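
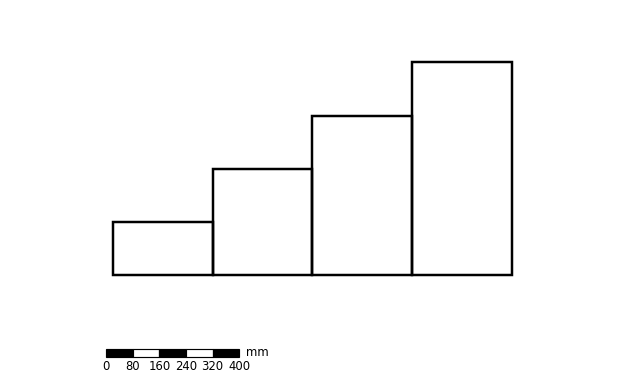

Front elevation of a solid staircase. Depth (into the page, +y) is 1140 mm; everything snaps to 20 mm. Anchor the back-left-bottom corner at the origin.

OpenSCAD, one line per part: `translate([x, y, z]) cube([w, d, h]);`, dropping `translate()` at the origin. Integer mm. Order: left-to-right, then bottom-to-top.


cube([300, 1140, 160]);
translate([300, 0, 0]) cube([300, 1140, 320]);
translate([600, 0, 0]) cube([300, 1140, 480]);
translate([900, 0, 0]) cube([300, 1140, 640]);


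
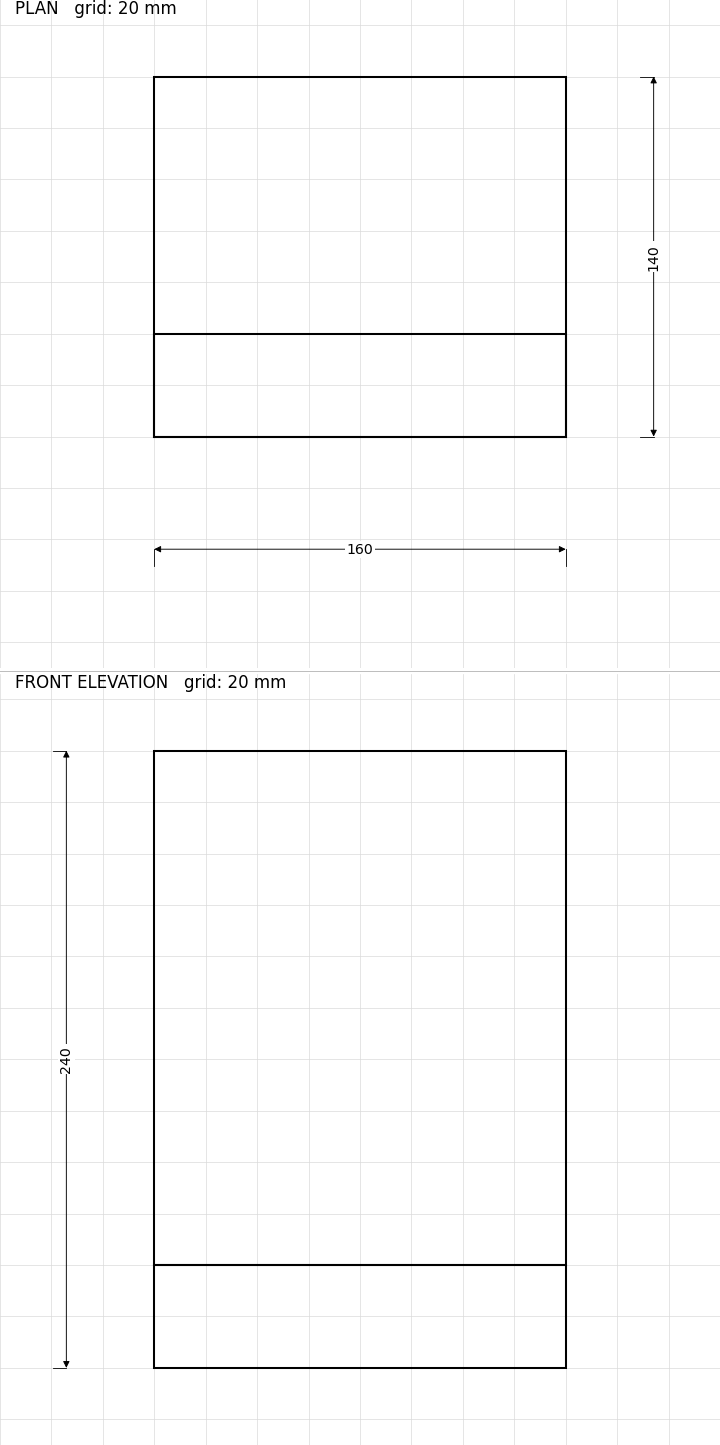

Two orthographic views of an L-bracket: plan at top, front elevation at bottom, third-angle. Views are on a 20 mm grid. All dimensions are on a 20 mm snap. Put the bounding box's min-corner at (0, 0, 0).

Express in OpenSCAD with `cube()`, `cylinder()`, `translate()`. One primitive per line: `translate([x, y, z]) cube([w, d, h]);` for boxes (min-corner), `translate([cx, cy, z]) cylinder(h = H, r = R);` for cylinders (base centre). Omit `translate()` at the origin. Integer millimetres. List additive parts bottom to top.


cube([160, 140, 40]);
translate([0, 0, 40]) cube([160, 40, 200]);


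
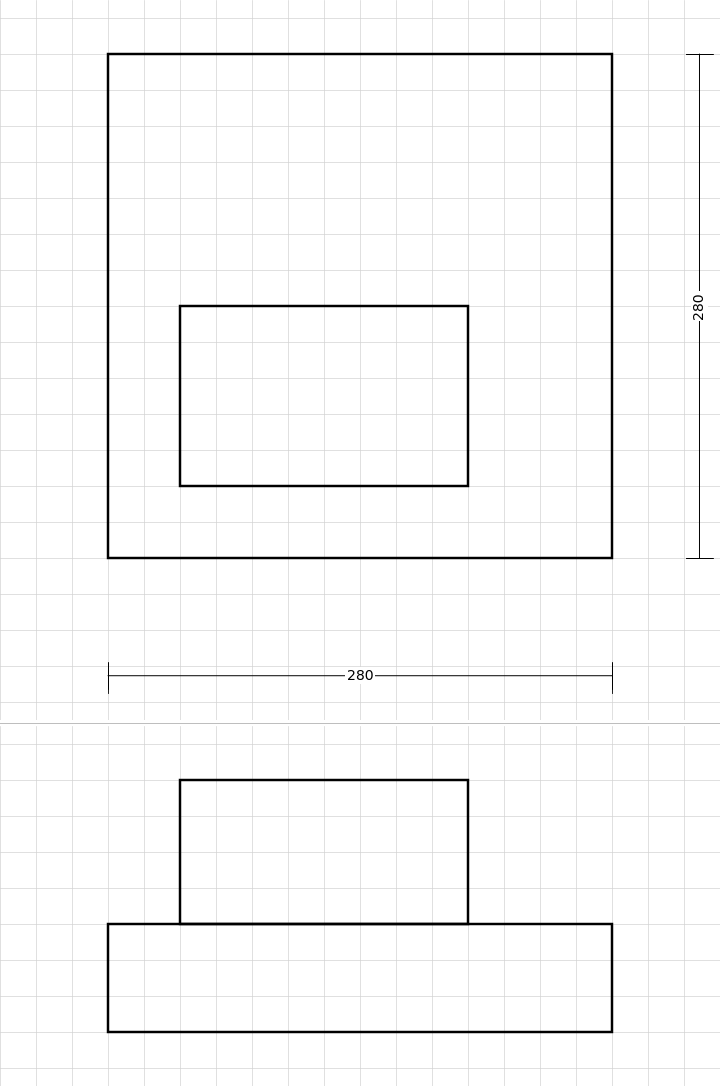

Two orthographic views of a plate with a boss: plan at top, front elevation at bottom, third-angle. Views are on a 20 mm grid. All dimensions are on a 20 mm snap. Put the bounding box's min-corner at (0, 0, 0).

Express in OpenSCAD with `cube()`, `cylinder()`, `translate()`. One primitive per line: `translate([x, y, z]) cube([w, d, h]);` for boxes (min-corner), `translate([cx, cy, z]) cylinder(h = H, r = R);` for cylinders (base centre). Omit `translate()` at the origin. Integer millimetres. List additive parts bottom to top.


cube([280, 280, 60]);
translate([40, 40, 60]) cube([160, 100, 80]);


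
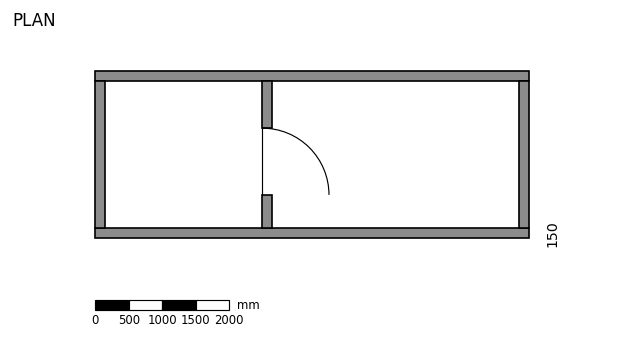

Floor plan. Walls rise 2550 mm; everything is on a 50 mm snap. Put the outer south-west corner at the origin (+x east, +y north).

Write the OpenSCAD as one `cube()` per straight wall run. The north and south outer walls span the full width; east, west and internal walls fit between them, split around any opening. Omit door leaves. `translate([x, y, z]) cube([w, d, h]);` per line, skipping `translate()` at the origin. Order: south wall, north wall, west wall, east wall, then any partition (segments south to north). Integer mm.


cube([6500, 150, 2550]);
translate([0, 2350, 0]) cube([6500, 150, 2550]);
translate([0, 150, 0]) cube([150, 2200, 2550]);
translate([6350, 150, 0]) cube([150, 2200, 2550]);
translate([2500, 150, 0]) cube([150, 500, 2550]);
translate([2500, 1650, 0]) cube([150, 700, 2550]);


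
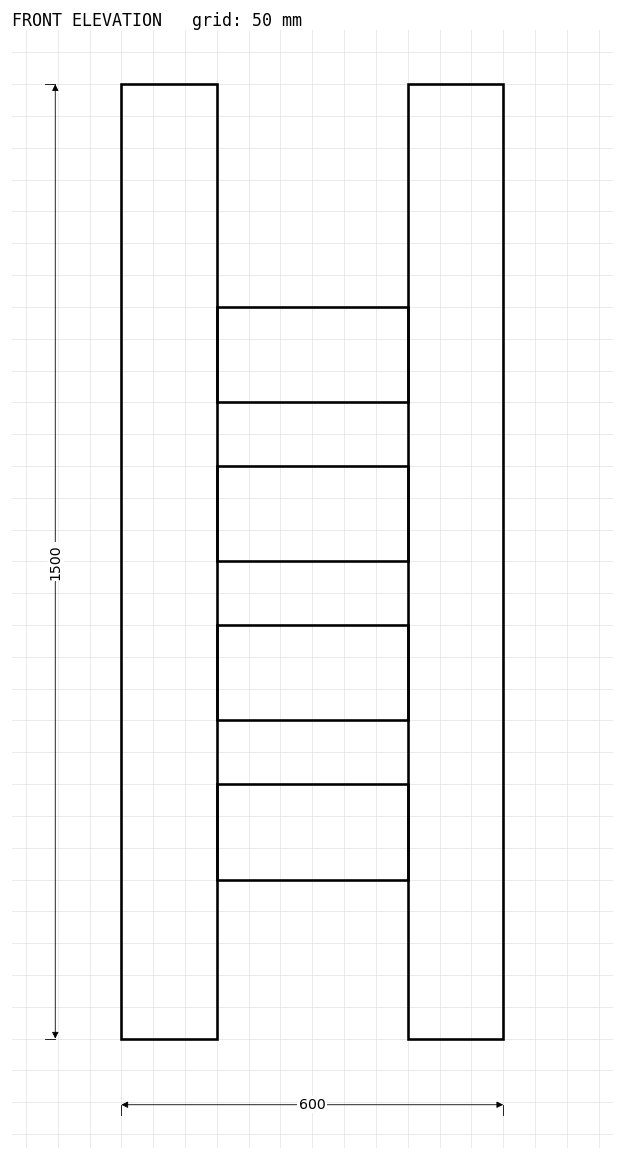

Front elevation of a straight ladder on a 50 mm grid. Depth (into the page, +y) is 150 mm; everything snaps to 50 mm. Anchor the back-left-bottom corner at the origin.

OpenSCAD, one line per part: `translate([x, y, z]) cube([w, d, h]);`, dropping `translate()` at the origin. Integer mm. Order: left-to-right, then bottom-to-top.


cube([150, 150, 1500]);
translate([150, 0, 250]) cube([300, 150, 150]);
translate([150, 0, 500]) cube([300, 150, 150]);
translate([150, 0, 750]) cube([300, 150, 150]);
translate([150, 0, 1000]) cube([300, 150, 150]);
translate([450, 0, 0]) cube([150, 150, 1500]);


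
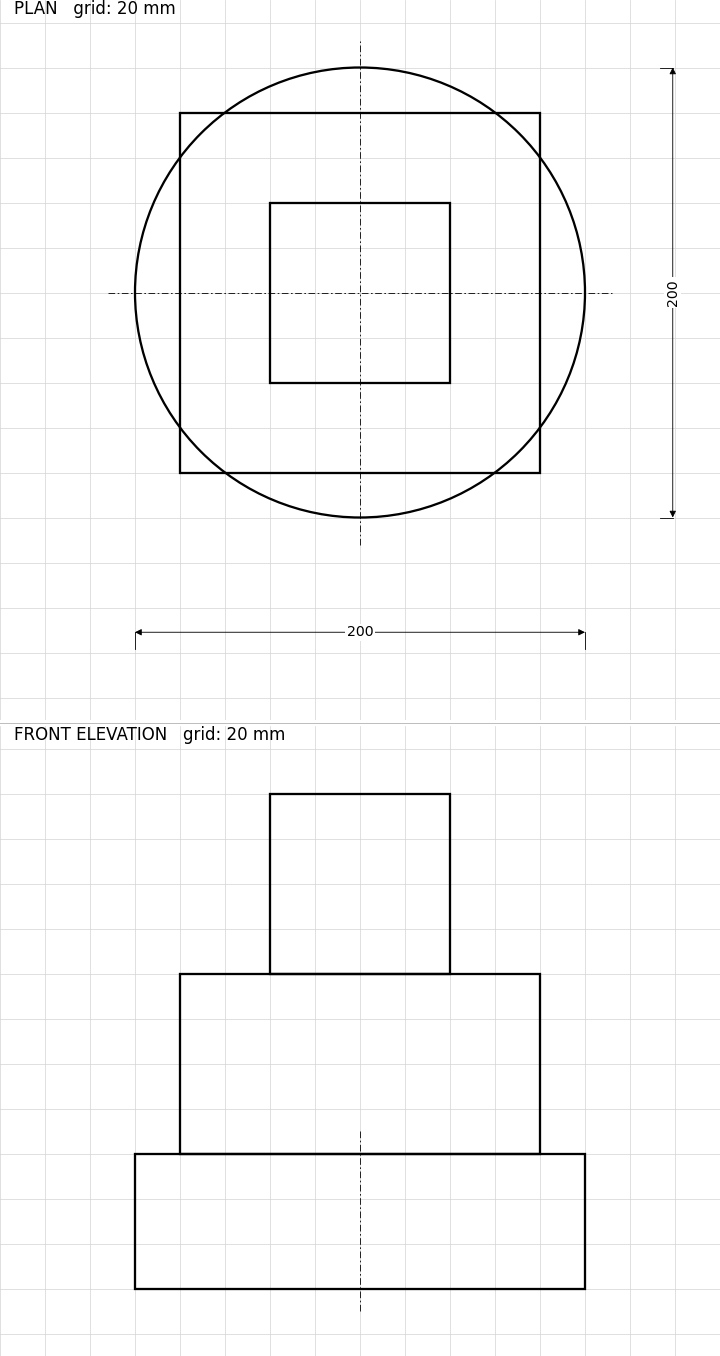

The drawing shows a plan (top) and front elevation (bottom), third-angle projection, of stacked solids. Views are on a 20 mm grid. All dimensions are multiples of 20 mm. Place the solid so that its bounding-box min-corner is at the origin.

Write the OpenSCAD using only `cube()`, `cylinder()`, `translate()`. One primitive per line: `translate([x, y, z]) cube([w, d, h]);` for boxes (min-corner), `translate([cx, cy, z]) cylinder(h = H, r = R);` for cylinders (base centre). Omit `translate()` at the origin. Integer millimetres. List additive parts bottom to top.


translate([100, 100, 0]) cylinder(h = 60, r = 100);
translate([20, 20, 60]) cube([160, 160, 80]);
translate([60, 60, 140]) cube([80, 80, 80]);


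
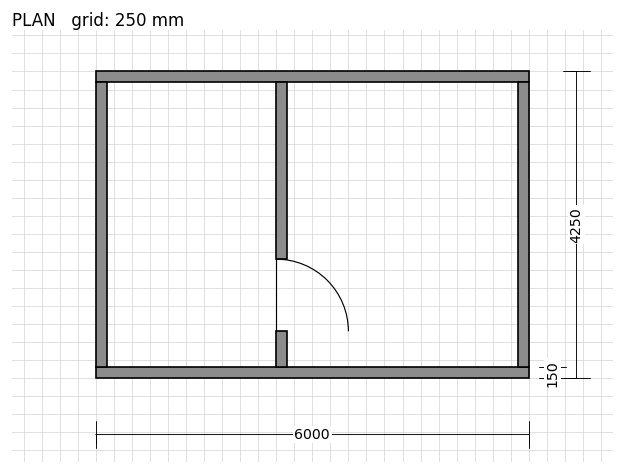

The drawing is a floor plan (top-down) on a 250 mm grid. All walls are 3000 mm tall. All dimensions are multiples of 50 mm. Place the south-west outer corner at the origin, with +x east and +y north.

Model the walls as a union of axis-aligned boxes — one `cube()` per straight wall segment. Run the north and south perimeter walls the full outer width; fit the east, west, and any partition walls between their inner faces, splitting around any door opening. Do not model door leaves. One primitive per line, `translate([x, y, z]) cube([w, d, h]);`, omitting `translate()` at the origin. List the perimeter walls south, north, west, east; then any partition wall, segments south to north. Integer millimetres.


cube([6000, 150, 3000]);
translate([0, 4100, 0]) cube([6000, 150, 3000]);
translate([0, 150, 0]) cube([150, 3950, 3000]);
translate([5850, 150, 0]) cube([150, 3950, 3000]);
translate([2500, 150, 0]) cube([150, 500, 3000]);
translate([2500, 1650, 0]) cube([150, 2450, 3000]);


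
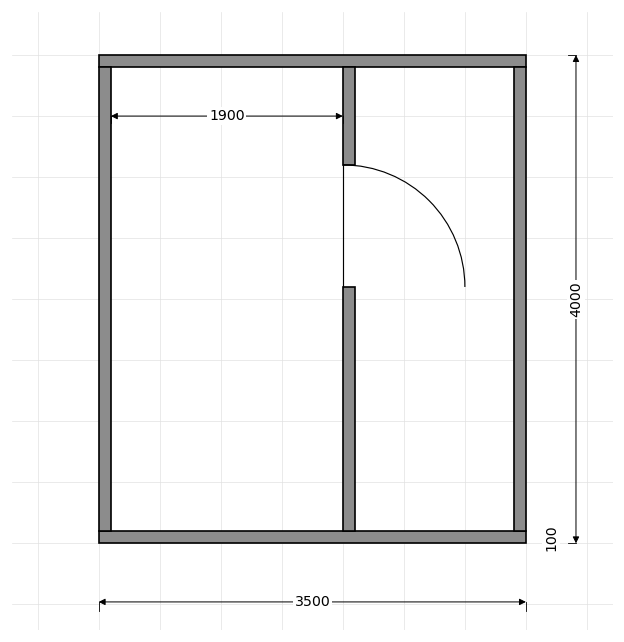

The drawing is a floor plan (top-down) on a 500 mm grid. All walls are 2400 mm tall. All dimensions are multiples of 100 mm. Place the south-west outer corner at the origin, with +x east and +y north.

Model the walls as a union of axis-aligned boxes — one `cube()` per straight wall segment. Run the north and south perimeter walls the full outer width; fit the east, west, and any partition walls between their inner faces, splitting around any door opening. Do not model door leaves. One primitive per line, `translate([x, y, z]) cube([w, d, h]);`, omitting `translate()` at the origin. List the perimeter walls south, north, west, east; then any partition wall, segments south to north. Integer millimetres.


cube([3500, 100, 2400]);
translate([0, 3900, 0]) cube([3500, 100, 2400]);
translate([0, 100, 0]) cube([100, 3800, 2400]);
translate([3400, 100, 0]) cube([100, 3800, 2400]);
translate([2000, 100, 0]) cube([100, 2000, 2400]);
translate([2000, 3100, 0]) cube([100, 800, 2400]);


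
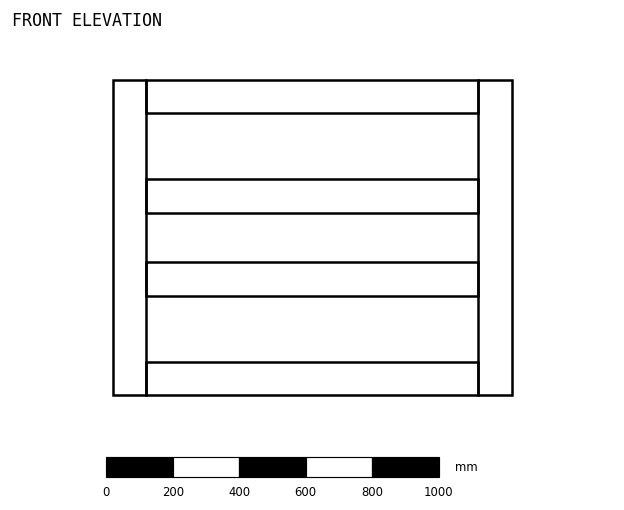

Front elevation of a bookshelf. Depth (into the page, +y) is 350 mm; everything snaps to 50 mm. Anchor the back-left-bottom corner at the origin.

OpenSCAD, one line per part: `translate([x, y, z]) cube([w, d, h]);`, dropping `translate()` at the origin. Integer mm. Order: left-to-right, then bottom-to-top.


cube([100, 350, 950]);
translate([100, 0, 0]) cube([1000, 350, 100]);
translate([100, 0, 300]) cube([1000, 350, 100]);
translate([100, 0, 550]) cube([1000, 350, 100]);
translate([100, 0, 850]) cube([1000, 350, 100]);
translate([1100, 0, 0]) cube([100, 350, 950]);


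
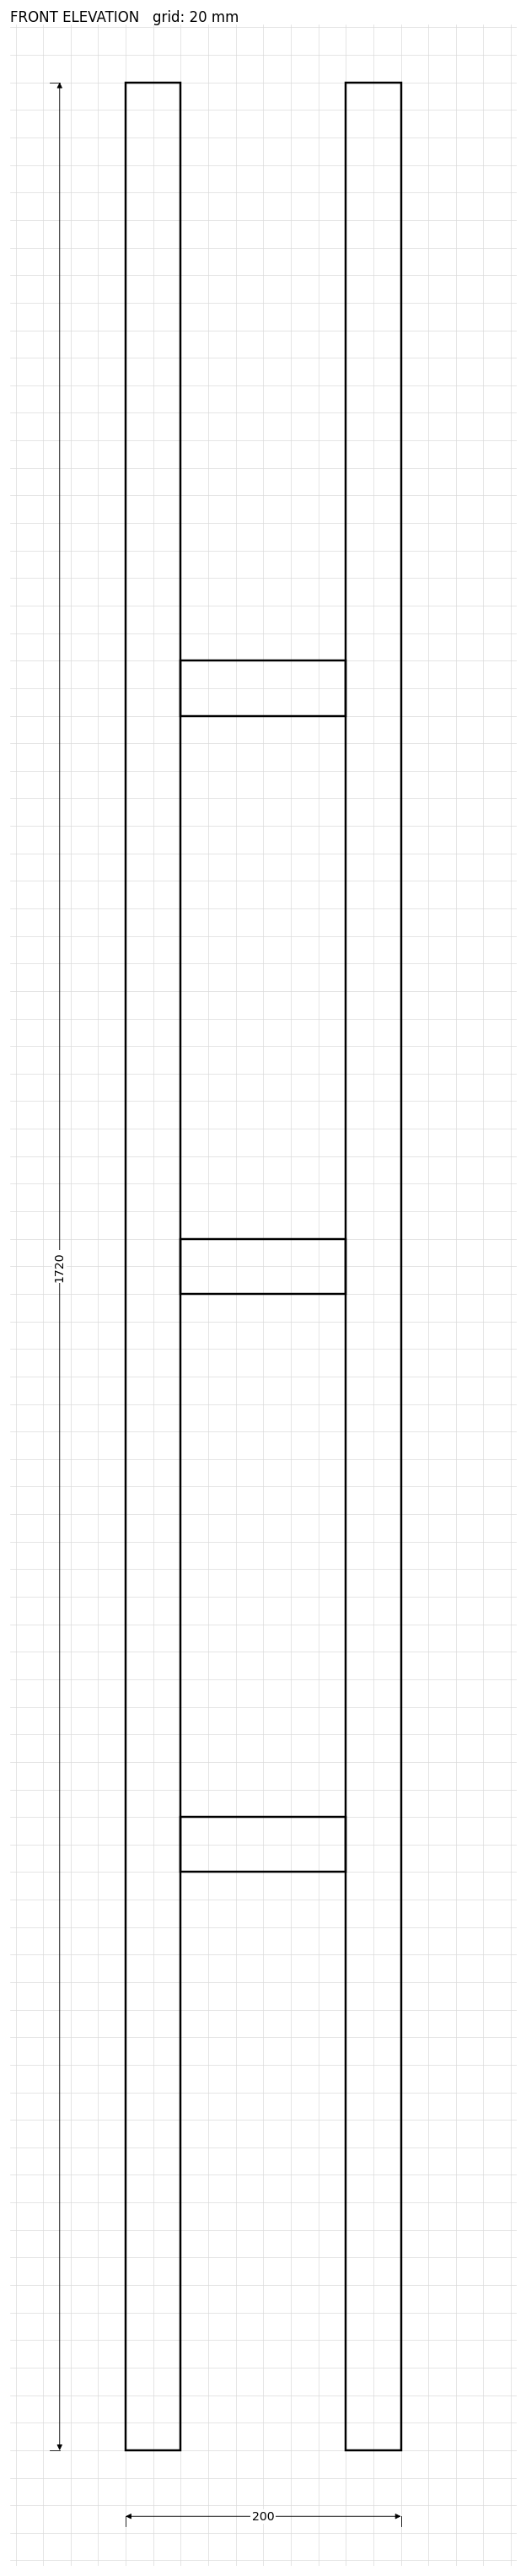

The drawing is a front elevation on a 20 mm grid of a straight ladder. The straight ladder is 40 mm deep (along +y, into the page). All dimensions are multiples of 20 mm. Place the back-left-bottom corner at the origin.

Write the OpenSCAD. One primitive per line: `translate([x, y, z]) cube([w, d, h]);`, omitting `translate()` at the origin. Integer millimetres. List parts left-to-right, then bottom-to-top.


cube([40, 40, 1720]);
translate([40, 0, 420]) cube([120, 40, 40]);
translate([40, 0, 840]) cube([120, 40, 40]);
translate([40, 0, 1260]) cube([120, 40, 40]);
translate([160, 0, 0]) cube([40, 40, 1720]);


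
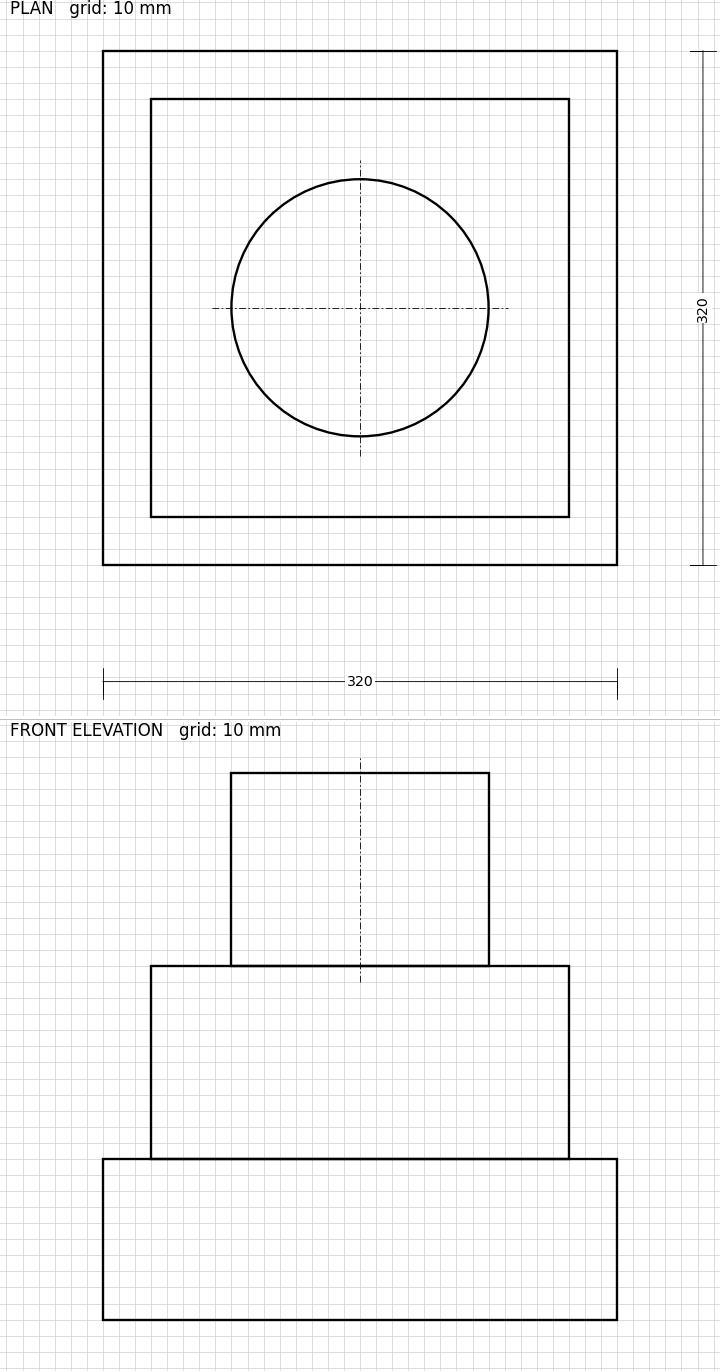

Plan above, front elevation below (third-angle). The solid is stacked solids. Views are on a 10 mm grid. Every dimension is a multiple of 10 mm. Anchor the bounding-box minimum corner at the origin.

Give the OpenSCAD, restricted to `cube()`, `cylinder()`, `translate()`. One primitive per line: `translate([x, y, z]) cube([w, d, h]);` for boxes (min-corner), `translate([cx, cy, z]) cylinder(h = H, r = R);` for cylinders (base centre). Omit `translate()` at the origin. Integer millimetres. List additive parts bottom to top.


cube([320, 320, 100]);
translate([30, 30, 100]) cube([260, 260, 120]);
translate([160, 160, 220]) cylinder(h = 120, r = 80);


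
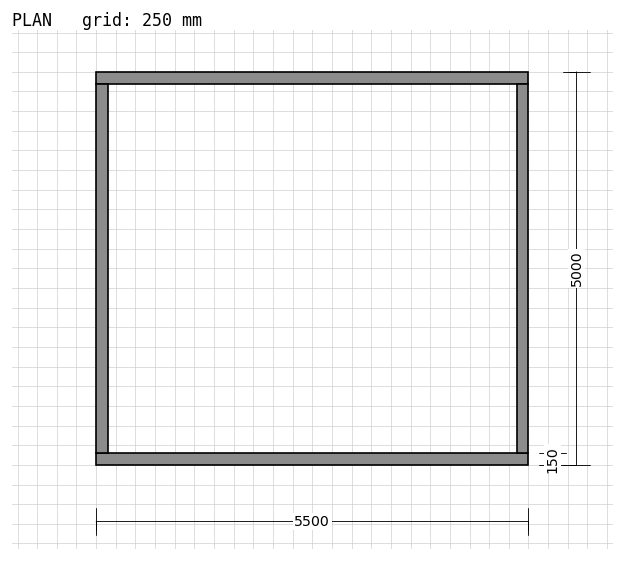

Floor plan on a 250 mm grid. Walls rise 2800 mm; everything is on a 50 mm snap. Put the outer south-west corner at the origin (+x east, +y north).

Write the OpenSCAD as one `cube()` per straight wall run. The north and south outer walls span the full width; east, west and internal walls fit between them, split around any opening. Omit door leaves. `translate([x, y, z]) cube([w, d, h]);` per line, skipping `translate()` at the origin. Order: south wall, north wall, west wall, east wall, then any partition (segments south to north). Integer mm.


cube([5500, 150, 2800]);
translate([0, 4850, 0]) cube([5500, 150, 2800]);
translate([0, 150, 0]) cube([150, 4700, 2800]);
translate([5350, 150, 0]) cube([150, 4700, 2800]);


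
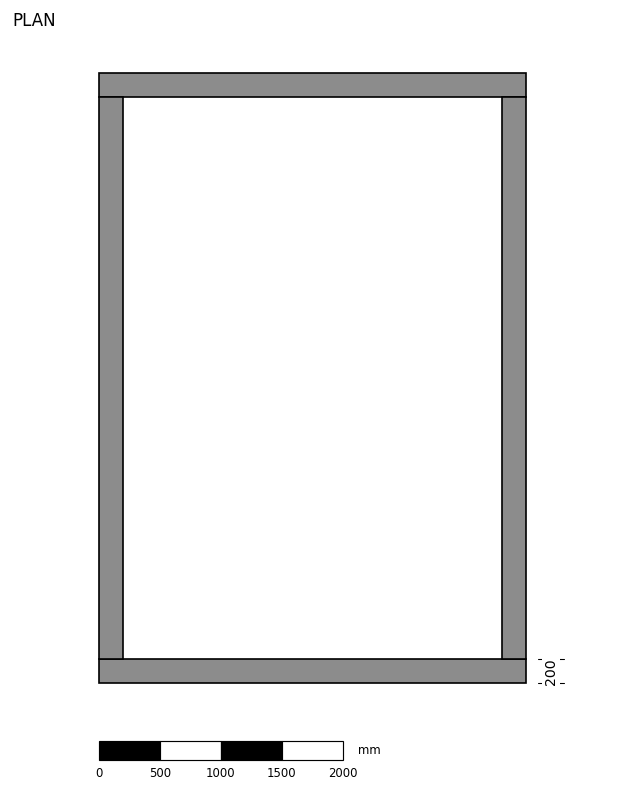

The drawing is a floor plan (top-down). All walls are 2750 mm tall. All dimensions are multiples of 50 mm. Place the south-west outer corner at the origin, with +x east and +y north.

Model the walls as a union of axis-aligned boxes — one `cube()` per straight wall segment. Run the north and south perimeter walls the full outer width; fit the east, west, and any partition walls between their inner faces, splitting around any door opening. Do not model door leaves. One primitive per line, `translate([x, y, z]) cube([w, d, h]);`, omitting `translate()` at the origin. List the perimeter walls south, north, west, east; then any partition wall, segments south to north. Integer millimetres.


cube([3500, 200, 2750]);
translate([0, 4800, 0]) cube([3500, 200, 2750]);
translate([0, 200, 0]) cube([200, 4600, 2750]);
translate([3300, 200, 0]) cube([200, 4600, 2750]);


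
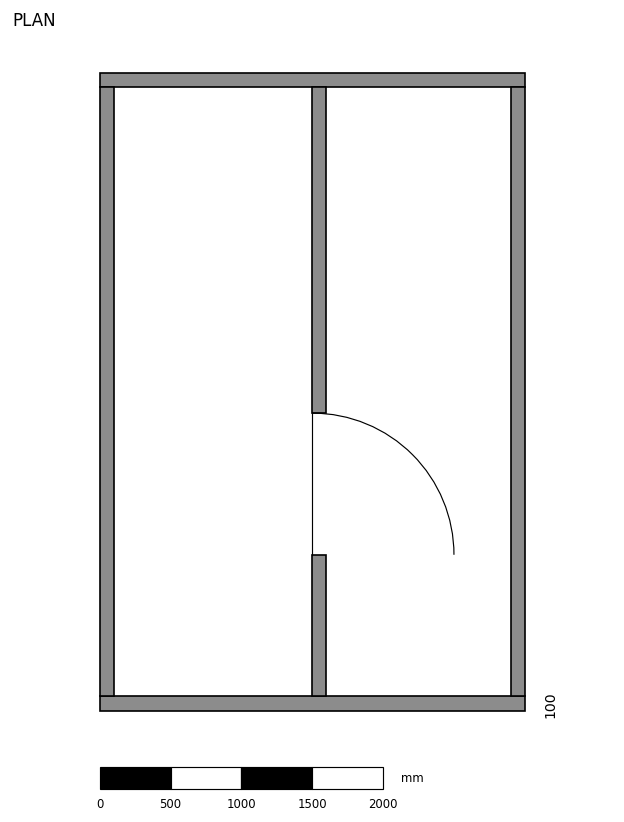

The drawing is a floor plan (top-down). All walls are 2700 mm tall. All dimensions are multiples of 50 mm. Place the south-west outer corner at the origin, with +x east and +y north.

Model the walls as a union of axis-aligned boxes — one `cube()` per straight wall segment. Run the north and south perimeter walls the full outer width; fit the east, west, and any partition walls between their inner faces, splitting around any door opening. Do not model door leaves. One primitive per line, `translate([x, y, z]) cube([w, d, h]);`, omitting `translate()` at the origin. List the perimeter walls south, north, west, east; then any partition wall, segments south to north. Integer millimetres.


cube([3000, 100, 2700]);
translate([0, 4400, 0]) cube([3000, 100, 2700]);
translate([0, 100, 0]) cube([100, 4300, 2700]);
translate([2900, 100, 0]) cube([100, 4300, 2700]);
translate([1500, 100, 0]) cube([100, 1000, 2700]);
translate([1500, 2100, 0]) cube([100, 2300, 2700]);


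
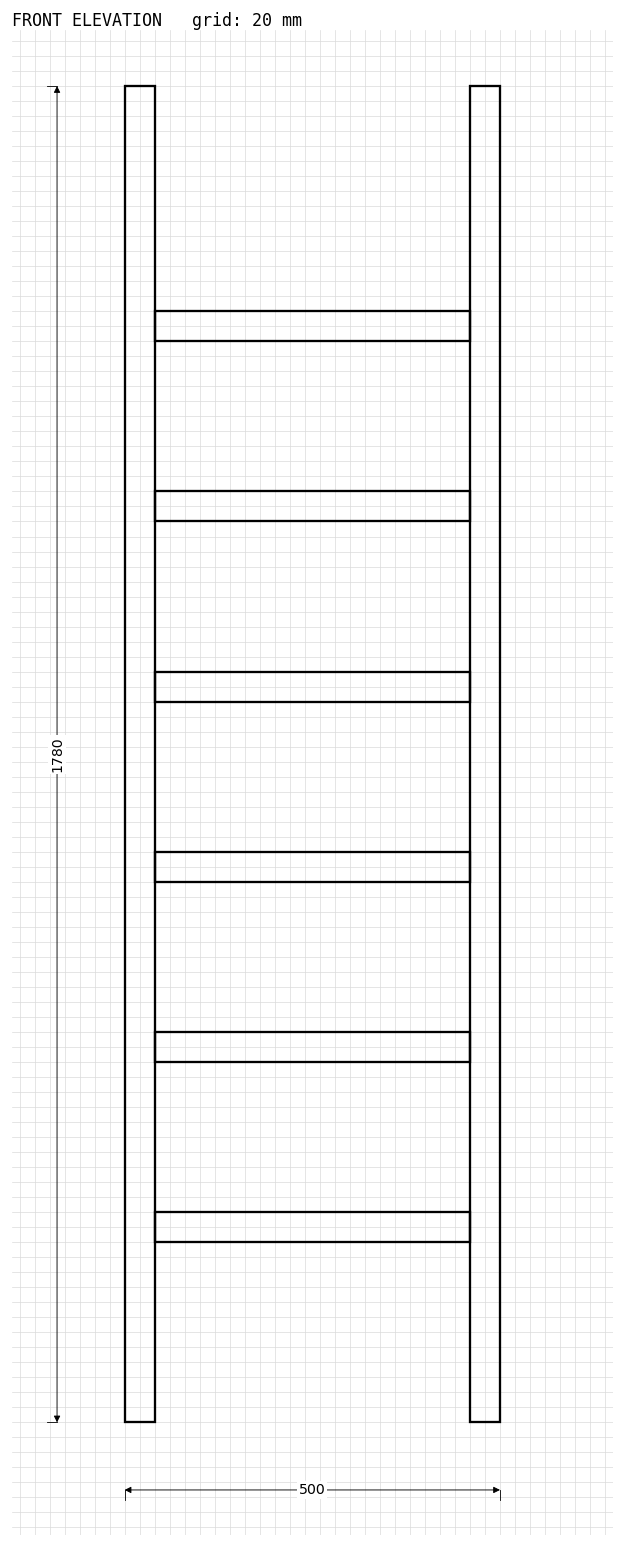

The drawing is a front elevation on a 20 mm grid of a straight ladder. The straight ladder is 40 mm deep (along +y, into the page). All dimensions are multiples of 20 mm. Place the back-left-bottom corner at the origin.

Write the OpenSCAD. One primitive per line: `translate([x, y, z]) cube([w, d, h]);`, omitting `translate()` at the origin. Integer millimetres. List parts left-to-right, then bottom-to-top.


cube([40, 40, 1780]);
translate([40, 0, 240]) cube([420, 40, 40]);
translate([40, 0, 480]) cube([420, 40, 40]);
translate([40, 0, 720]) cube([420, 40, 40]);
translate([40, 0, 960]) cube([420, 40, 40]);
translate([40, 0, 1200]) cube([420, 40, 40]);
translate([40, 0, 1440]) cube([420, 40, 40]);
translate([460, 0, 0]) cube([40, 40, 1780]);


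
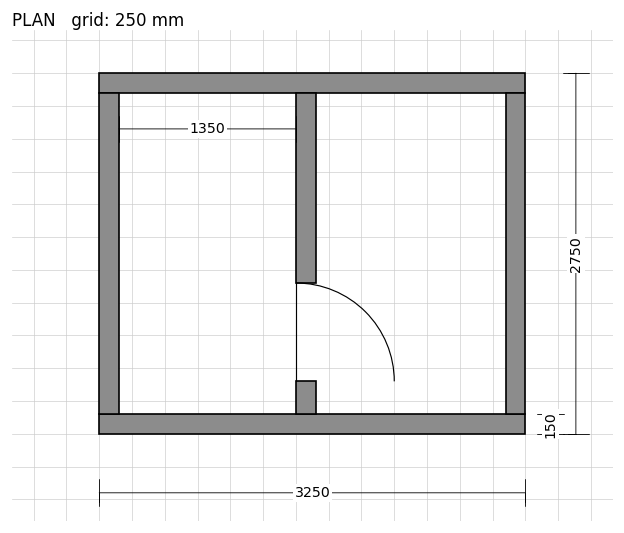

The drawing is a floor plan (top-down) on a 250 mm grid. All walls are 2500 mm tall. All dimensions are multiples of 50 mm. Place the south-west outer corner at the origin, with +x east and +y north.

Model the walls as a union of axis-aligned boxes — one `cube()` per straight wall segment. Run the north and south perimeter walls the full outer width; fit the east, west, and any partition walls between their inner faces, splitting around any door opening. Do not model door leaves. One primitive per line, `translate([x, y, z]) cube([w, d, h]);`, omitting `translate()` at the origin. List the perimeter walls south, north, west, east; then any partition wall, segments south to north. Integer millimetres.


cube([3250, 150, 2500]);
translate([0, 2600, 0]) cube([3250, 150, 2500]);
translate([0, 150, 0]) cube([150, 2450, 2500]);
translate([3100, 150, 0]) cube([150, 2450, 2500]);
translate([1500, 150, 0]) cube([150, 250, 2500]);
translate([1500, 1150, 0]) cube([150, 1450, 2500]);


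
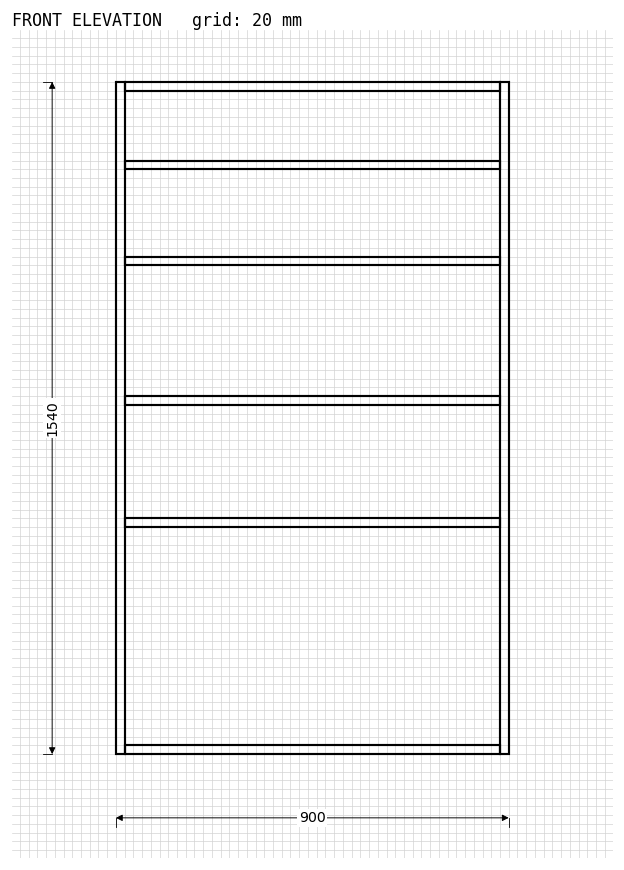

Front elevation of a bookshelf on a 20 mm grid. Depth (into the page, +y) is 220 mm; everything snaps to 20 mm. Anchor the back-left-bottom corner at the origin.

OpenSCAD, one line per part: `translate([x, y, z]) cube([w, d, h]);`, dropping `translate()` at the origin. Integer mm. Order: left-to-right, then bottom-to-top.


cube([20, 220, 1540]);
translate([20, 0, 0]) cube([860, 220, 20]);
translate([20, 0, 520]) cube([860, 220, 20]);
translate([20, 0, 800]) cube([860, 220, 20]);
translate([20, 0, 1120]) cube([860, 220, 20]);
translate([20, 0, 1340]) cube([860, 220, 20]);
translate([20, 0, 1520]) cube([860, 220, 20]);
translate([880, 0, 0]) cube([20, 220, 1540]);


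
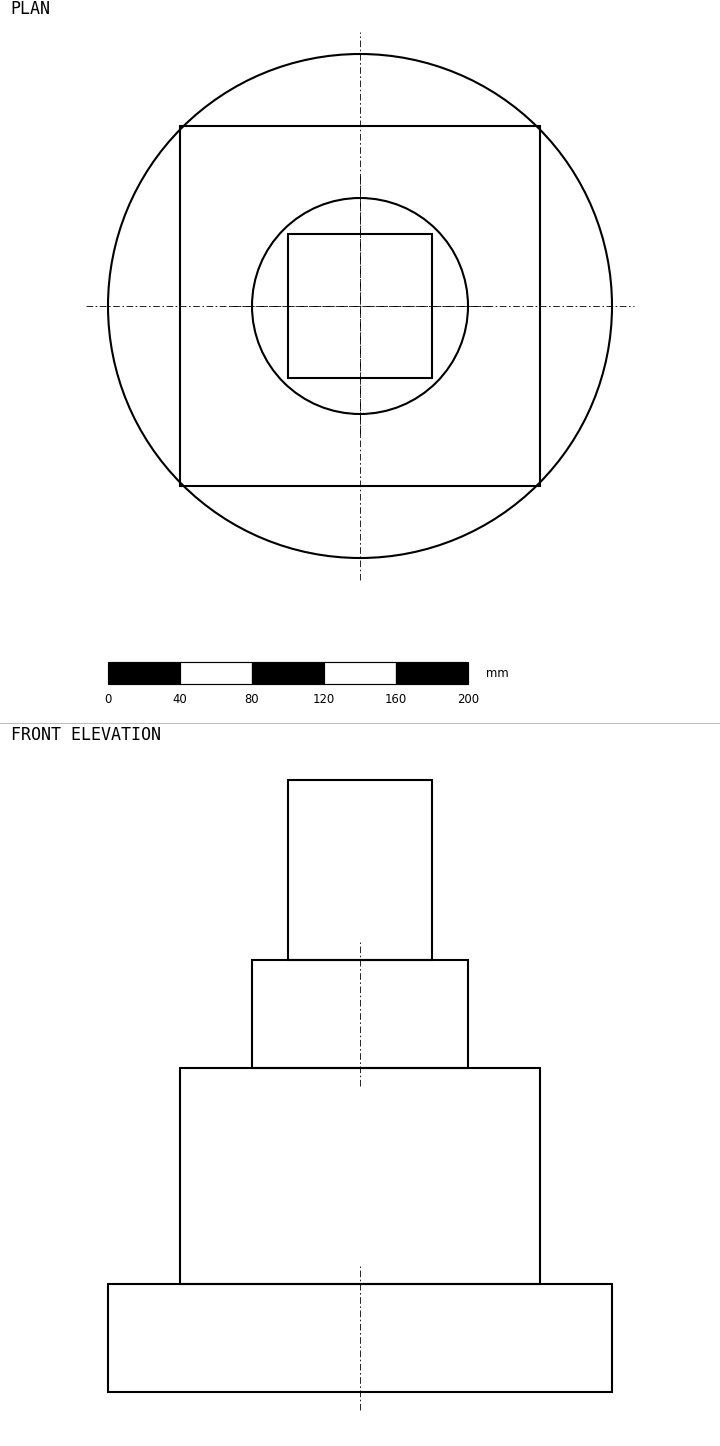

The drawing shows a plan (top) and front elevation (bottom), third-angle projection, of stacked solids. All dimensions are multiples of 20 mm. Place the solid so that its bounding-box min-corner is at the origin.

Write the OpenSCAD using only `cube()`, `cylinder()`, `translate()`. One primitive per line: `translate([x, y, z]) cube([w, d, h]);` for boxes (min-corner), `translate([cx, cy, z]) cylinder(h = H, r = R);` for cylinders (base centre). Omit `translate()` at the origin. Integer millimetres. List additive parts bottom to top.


translate([140, 140, 0]) cylinder(h = 60, r = 140);
translate([40, 40, 60]) cube([200, 200, 120]);
translate([140, 140, 180]) cylinder(h = 60, r = 60);
translate([100, 100, 240]) cube([80, 80, 100]);


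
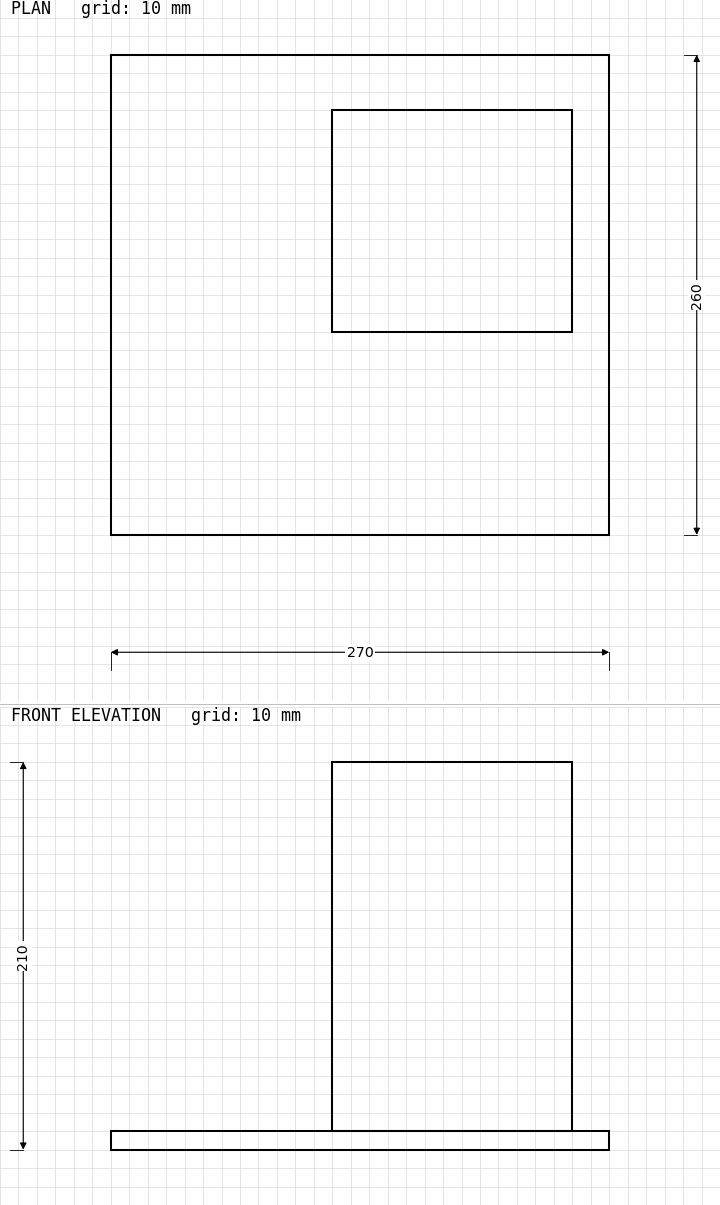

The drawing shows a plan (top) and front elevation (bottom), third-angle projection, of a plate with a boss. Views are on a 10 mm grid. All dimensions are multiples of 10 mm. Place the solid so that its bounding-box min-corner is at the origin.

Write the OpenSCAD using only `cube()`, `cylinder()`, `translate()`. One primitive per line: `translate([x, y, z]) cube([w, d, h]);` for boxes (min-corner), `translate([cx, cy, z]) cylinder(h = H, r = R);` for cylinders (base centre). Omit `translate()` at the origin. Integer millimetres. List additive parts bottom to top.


cube([270, 260, 10]);
translate([120, 110, 10]) cube([130, 120, 200]);


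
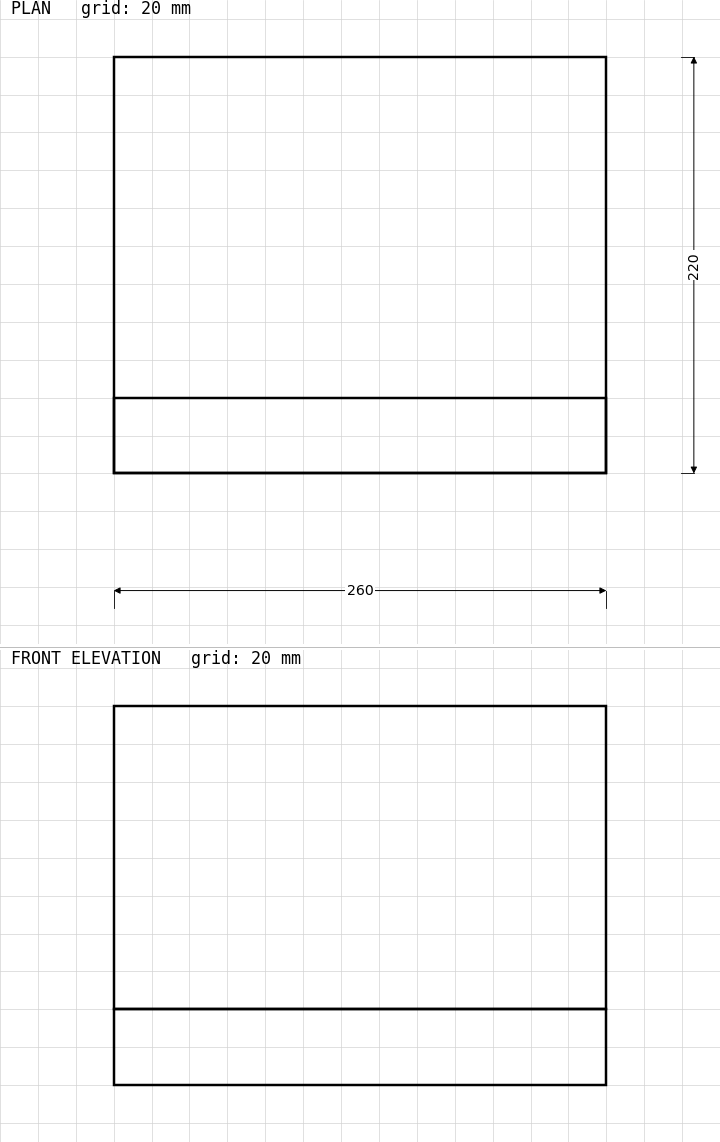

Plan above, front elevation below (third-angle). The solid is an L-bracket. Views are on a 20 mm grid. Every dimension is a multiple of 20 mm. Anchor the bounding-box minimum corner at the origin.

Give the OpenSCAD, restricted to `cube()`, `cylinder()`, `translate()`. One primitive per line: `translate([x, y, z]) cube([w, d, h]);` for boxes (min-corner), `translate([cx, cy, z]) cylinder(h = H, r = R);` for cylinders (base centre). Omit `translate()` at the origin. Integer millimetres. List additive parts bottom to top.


cube([260, 220, 40]);
translate([0, 0, 40]) cube([260, 40, 160]);


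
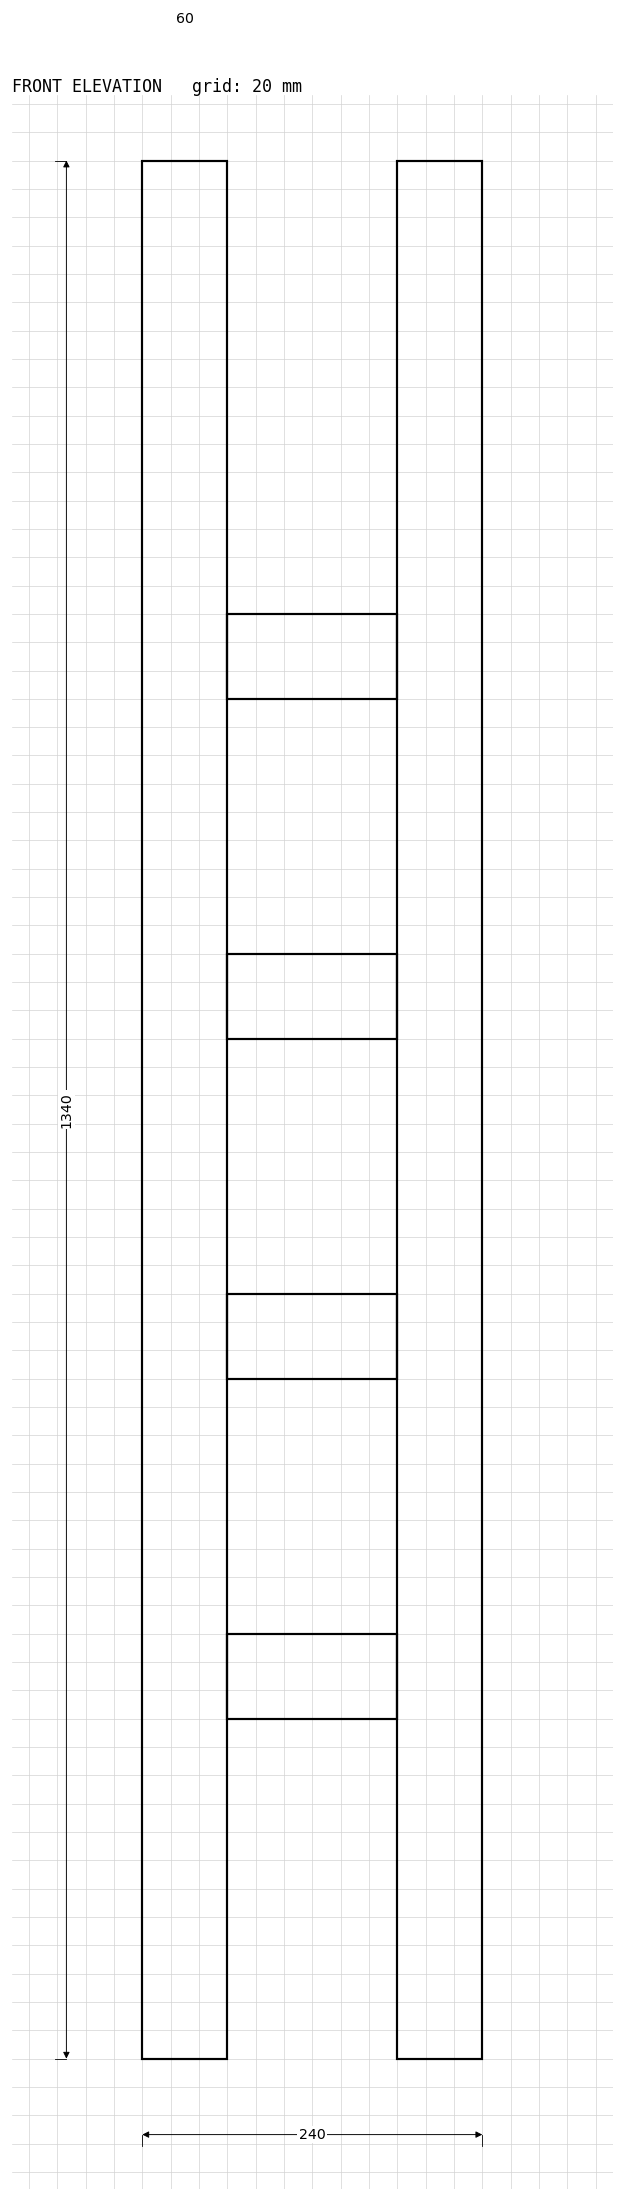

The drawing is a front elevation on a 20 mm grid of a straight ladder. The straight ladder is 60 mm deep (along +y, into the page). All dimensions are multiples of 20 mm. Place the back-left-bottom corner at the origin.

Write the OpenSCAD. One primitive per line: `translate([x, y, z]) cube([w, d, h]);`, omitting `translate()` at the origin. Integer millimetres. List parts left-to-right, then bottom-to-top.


cube([60, 60, 1340]);
translate([60, 0, 240]) cube([120, 60, 60]);
translate([60, 0, 480]) cube([120, 60, 60]);
translate([60, 0, 720]) cube([120, 60, 60]);
translate([60, 0, 960]) cube([120, 60, 60]);
translate([180, 0, 0]) cube([60, 60, 1340]);


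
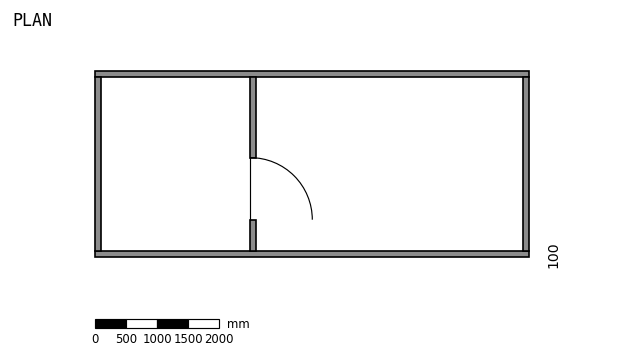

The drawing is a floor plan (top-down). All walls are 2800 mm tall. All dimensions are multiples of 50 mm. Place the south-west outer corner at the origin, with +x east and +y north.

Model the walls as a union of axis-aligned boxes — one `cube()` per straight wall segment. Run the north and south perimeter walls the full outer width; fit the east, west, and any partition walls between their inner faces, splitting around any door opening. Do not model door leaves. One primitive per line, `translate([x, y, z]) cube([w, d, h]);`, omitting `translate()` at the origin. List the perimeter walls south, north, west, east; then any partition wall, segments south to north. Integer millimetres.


cube([7000, 100, 2800]);
translate([0, 2900, 0]) cube([7000, 100, 2800]);
translate([0, 100, 0]) cube([100, 2800, 2800]);
translate([6900, 100, 0]) cube([100, 2800, 2800]);
translate([2500, 100, 0]) cube([100, 500, 2800]);
translate([2500, 1600, 0]) cube([100, 1300, 2800]);


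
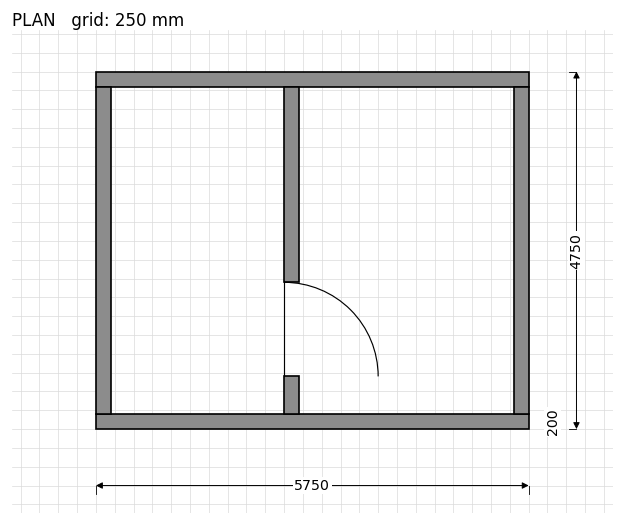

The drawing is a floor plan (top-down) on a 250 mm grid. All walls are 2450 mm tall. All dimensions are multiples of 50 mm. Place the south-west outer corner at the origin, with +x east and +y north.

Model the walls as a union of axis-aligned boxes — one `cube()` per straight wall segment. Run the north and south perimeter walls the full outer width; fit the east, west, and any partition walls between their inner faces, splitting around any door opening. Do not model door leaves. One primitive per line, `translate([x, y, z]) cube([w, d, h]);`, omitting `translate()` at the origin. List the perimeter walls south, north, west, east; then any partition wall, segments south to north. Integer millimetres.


cube([5750, 200, 2450]);
translate([0, 4550, 0]) cube([5750, 200, 2450]);
translate([0, 200, 0]) cube([200, 4350, 2450]);
translate([5550, 200, 0]) cube([200, 4350, 2450]);
translate([2500, 200, 0]) cube([200, 500, 2450]);
translate([2500, 1950, 0]) cube([200, 2600, 2450]);


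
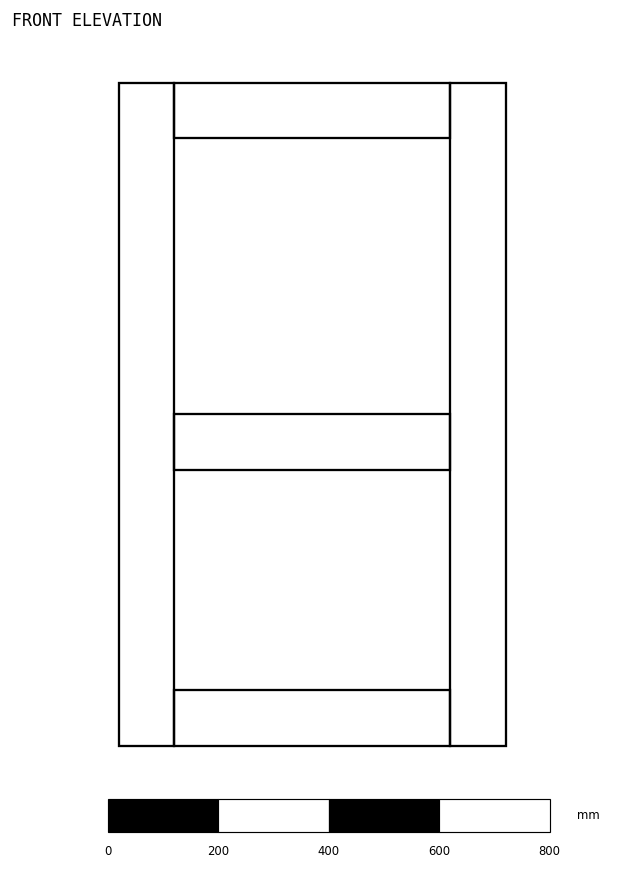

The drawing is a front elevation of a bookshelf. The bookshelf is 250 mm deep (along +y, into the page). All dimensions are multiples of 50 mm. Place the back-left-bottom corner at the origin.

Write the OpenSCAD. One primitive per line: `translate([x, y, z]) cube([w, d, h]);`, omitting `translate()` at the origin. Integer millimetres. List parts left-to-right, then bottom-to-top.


cube([100, 250, 1200]);
translate([100, 0, 0]) cube([500, 250, 100]);
translate([100, 0, 500]) cube([500, 250, 100]);
translate([100, 0, 1100]) cube([500, 250, 100]);
translate([600, 0, 0]) cube([100, 250, 1200]);


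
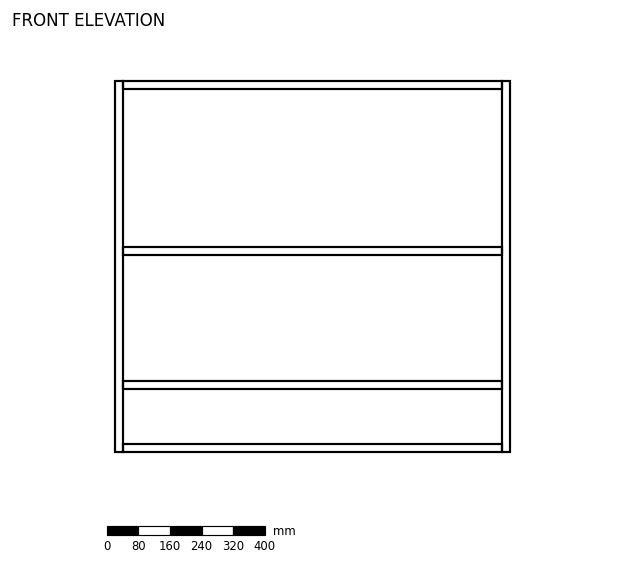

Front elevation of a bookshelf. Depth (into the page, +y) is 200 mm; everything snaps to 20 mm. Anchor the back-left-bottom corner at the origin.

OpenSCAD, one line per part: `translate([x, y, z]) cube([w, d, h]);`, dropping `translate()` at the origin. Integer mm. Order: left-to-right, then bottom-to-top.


cube([20, 200, 940]);
translate([20, 0, 0]) cube([960, 200, 20]);
translate([20, 0, 160]) cube([960, 200, 20]);
translate([20, 0, 500]) cube([960, 200, 20]);
translate([20, 0, 920]) cube([960, 200, 20]);
translate([980, 0, 0]) cube([20, 200, 940]);


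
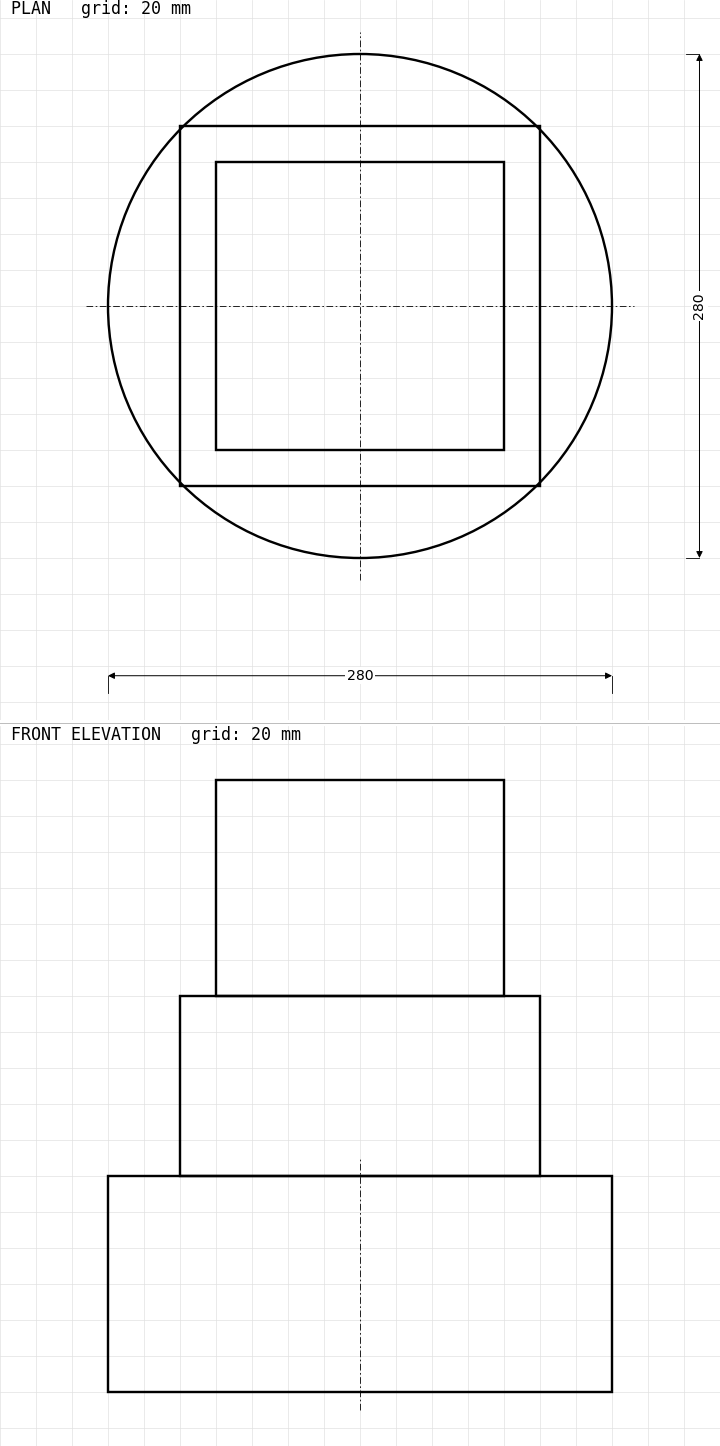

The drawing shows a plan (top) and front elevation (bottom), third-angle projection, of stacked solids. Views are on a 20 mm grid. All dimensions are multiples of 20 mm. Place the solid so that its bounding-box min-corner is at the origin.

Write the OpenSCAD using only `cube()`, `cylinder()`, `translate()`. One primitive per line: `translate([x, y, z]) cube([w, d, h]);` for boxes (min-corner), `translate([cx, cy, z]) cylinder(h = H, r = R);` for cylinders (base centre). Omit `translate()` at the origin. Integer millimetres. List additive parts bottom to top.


translate([140, 140, 0]) cylinder(h = 120, r = 140);
translate([40, 40, 120]) cube([200, 200, 100]);
translate([60, 60, 220]) cube([160, 160, 120]);


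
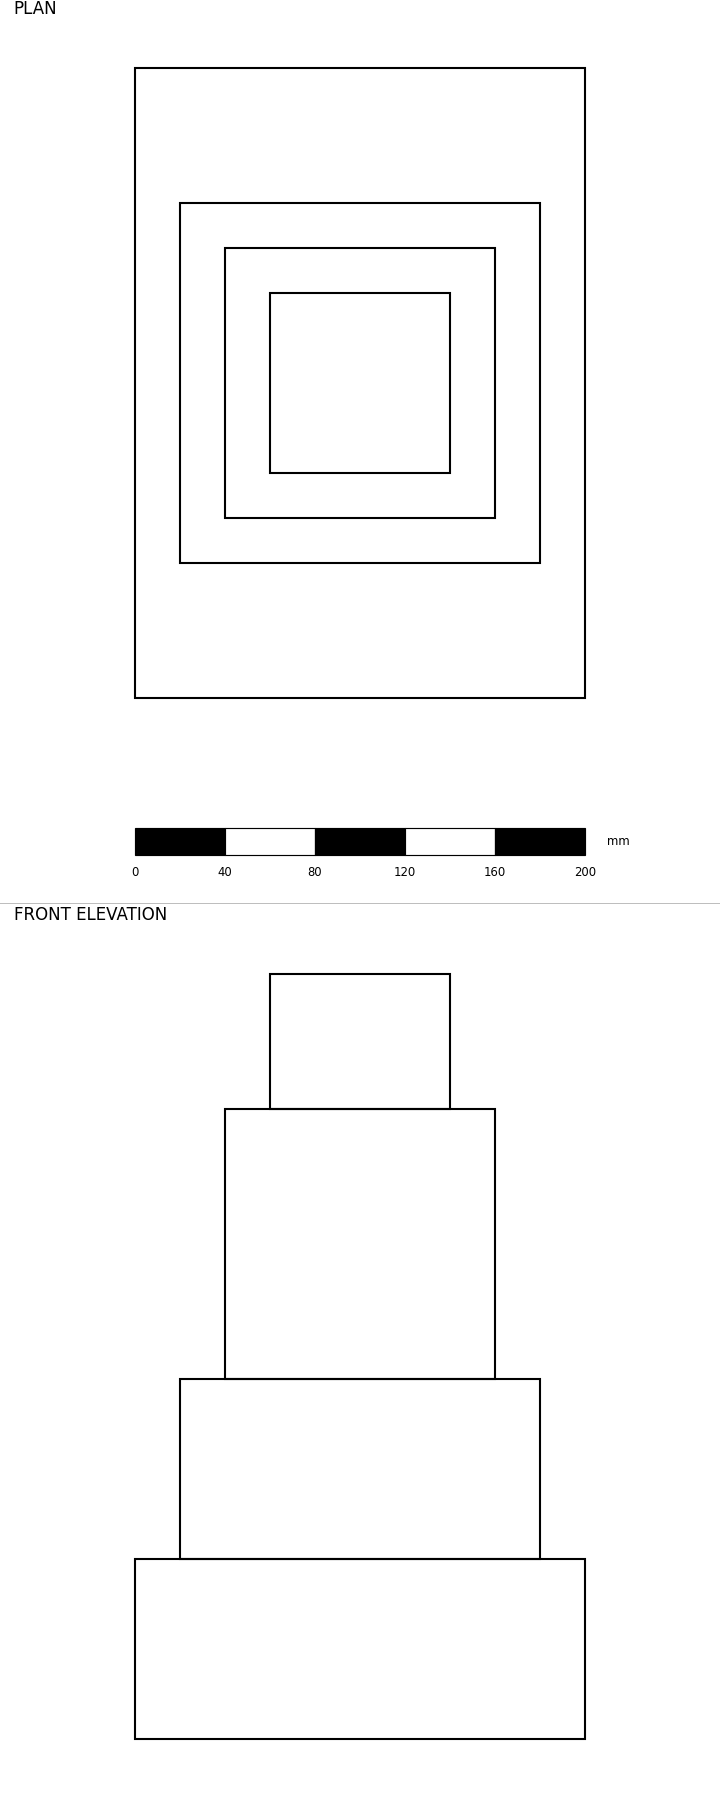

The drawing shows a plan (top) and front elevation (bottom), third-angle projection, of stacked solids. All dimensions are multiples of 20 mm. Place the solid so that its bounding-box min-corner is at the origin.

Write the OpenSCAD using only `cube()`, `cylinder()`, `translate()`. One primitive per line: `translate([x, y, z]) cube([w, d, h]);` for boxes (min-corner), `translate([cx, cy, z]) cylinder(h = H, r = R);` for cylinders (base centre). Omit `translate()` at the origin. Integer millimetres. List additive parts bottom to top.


cube([200, 280, 80]);
translate([20, 60, 80]) cube([160, 160, 80]);
translate([40, 80, 160]) cube([120, 120, 120]);
translate([60, 100, 280]) cube([80, 80, 60]);


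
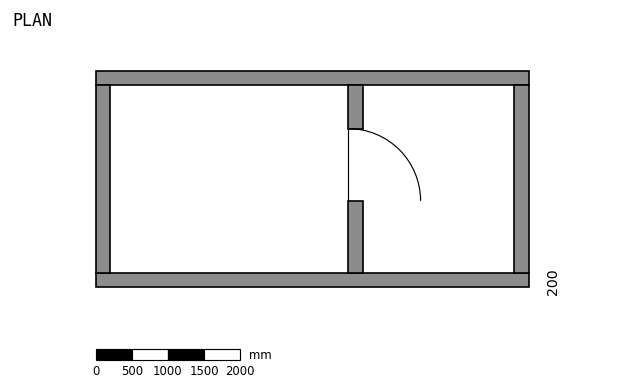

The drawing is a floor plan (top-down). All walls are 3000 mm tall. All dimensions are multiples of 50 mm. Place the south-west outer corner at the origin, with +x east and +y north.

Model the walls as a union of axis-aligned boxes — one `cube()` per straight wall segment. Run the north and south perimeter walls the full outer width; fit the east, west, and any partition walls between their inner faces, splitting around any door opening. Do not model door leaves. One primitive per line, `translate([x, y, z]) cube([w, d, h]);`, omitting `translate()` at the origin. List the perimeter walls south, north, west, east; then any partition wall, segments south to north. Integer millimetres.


cube([6000, 200, 3000]);
translate([0, 2800, 0]) cube([6000, 200, 3000]);
translate([0, 200, 0]) cube([200, 2600, 3000]);
translate([5800, 200, 0]) cube([200, 2600, 3000]);
translate([3500, 200, 0]) cube([200, 1000, 3000]);
translate([3500, 2200, 0]) cube([200, 600, 3000]);


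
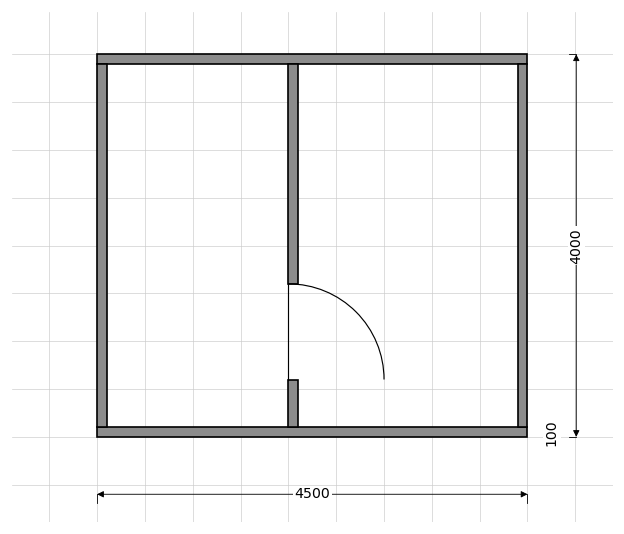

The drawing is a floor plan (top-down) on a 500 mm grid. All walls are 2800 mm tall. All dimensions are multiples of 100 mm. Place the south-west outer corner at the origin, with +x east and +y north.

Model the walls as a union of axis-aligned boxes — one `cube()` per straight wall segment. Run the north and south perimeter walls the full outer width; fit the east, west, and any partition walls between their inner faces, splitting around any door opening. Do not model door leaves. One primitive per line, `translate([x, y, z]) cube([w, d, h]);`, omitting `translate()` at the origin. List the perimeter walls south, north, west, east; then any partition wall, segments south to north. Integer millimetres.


cube([4500, 100, 2800]);
translate([0, 3900, 0]) cube([4500, 100, 2800]);
translate([0, 100, 0]) cube([100, 3800, 2800]);
translate([4400, 100, 0]) cube([100, 3800, 2800]);
translate([2000, 100, 0]) cube([100, 500, 2800]);
translate([2000, 1600, 0]) cube([100, 2300, 2800]);


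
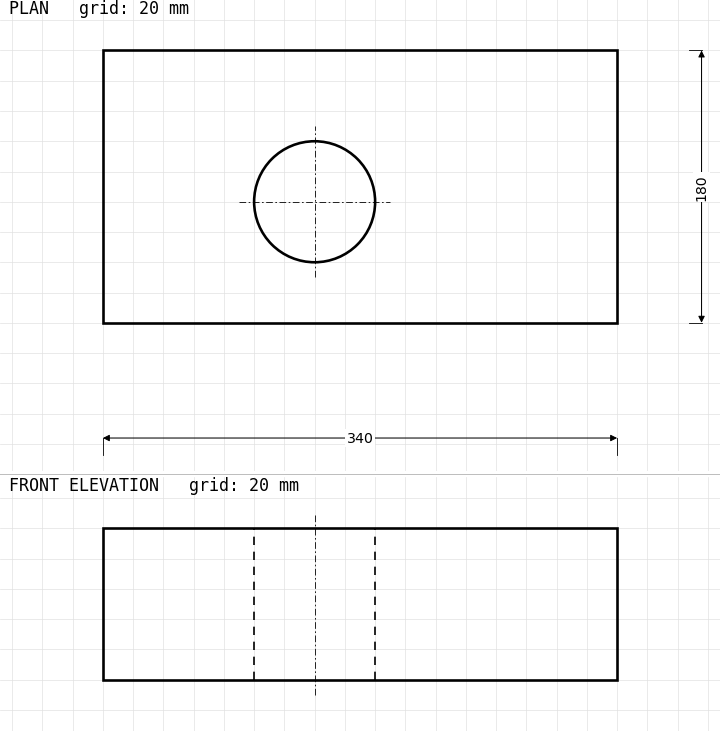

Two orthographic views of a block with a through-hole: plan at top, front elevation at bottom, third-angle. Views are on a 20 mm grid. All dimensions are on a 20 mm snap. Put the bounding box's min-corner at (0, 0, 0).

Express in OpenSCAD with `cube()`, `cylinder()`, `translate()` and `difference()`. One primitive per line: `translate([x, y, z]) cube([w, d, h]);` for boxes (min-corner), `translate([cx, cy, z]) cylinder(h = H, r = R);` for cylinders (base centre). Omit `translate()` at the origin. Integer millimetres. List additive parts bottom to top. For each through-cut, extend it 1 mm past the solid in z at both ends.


difference() {
  cube([340, 180, 100]);
  translate([140, 80, -1]) cylinder(h = 102, r = 40);
}


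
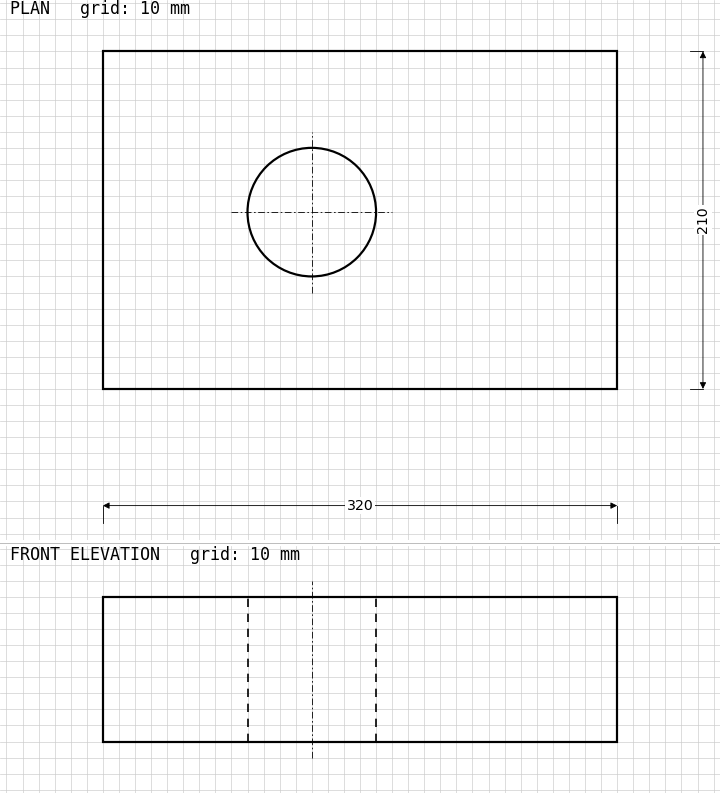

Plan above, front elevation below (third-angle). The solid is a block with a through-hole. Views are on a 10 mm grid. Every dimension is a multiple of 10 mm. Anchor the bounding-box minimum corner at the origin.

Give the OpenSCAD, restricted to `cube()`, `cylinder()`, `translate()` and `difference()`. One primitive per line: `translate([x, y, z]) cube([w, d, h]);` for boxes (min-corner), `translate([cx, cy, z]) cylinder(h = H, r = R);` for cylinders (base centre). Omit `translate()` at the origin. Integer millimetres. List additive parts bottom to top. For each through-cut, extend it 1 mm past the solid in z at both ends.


difference() {
  cube([320, 210, 90]);
  translate([130, 110, -1]) cylinder(h = 92, r = 40);
}


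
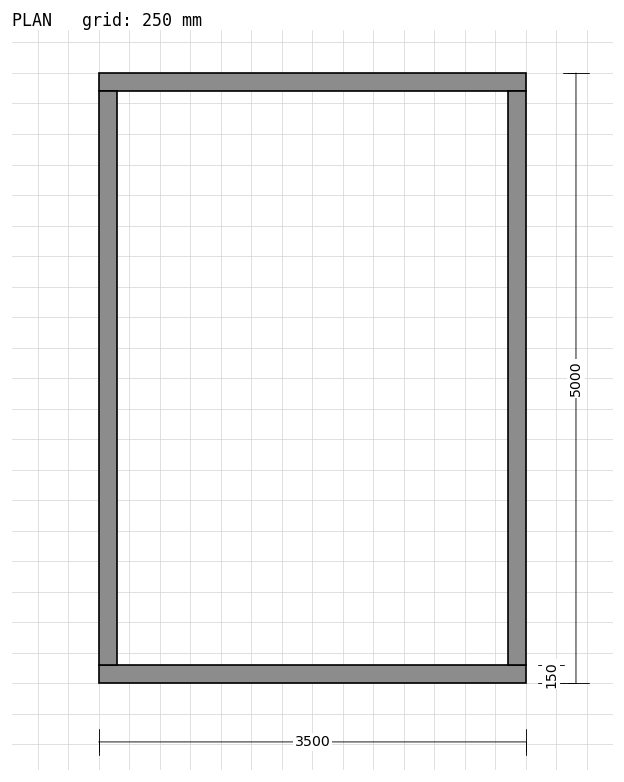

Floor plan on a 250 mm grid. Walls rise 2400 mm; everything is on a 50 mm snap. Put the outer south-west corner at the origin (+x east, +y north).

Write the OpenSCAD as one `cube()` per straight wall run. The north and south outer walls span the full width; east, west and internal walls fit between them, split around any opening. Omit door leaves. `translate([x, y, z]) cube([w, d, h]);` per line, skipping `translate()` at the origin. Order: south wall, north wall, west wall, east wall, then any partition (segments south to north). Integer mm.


cube([3500, 150, 2400]);
translate([0, 4850, 0]) cube([3500, 150, 2400]);
translate([0, 150, 0]) cube([150, 4700, 2400]);
translate([3350, 150, 0]) cube([150, 4700, 2400]);


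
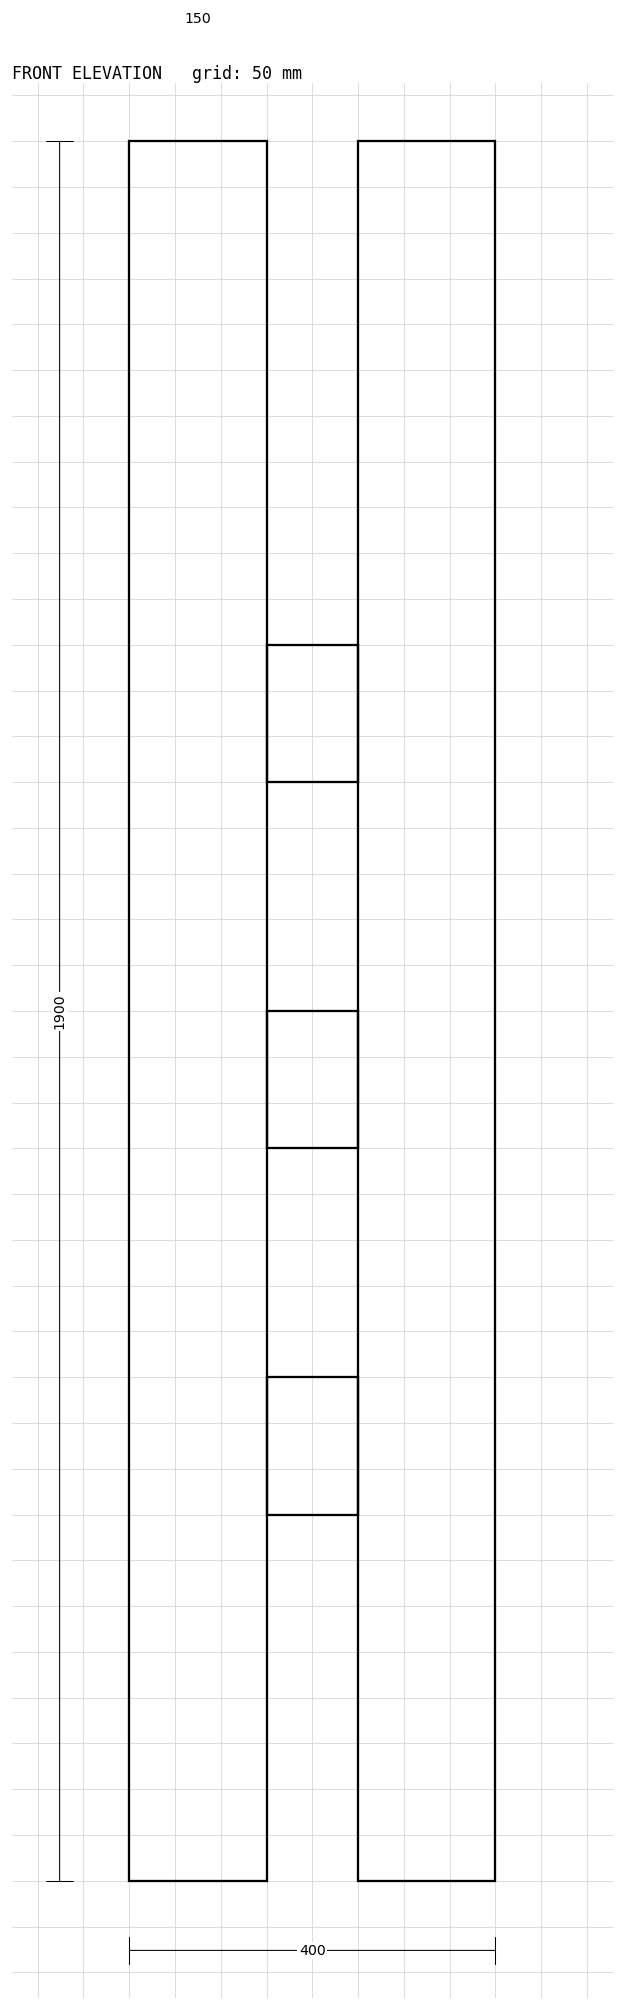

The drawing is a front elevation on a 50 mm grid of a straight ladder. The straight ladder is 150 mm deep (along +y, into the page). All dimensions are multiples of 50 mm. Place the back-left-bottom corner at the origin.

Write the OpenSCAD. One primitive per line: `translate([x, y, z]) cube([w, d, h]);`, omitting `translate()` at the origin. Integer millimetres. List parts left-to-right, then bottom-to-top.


cube([150, 150, 1900]);
translate([150, 0, 400]) cube([100, 150, 150]);
translate([150, 0, 800]) cube([100, 150, 150]);
translate([150, 0, 1200]) cube([100, 150, 150]);
translate([250, 0, 0]) cube([150, 150, 1900]);


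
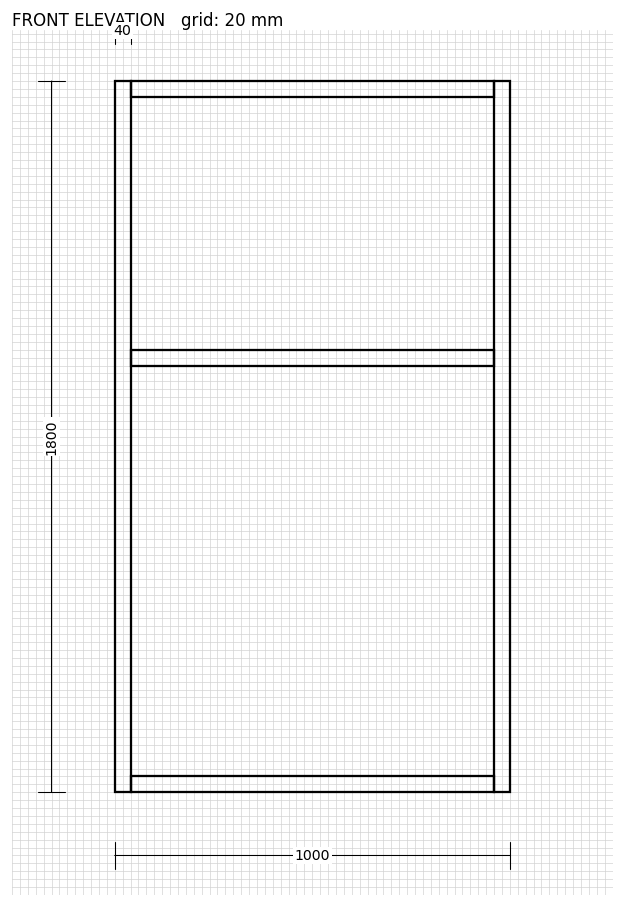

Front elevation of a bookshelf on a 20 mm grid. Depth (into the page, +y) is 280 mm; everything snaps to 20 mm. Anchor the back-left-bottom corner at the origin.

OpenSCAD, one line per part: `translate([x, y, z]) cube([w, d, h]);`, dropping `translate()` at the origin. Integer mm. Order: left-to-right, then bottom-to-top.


cube([40, 280, 1800]);
translate([40, 0, 0]) cube([920, 280, 40]);
translate([40, 0, 1080]) cube([920, 280, 40]);
translate([40, 0, 1760]) cube([920, 280, 40]);
translate([960, 0, 0]) cube([40, 280, 1800]);
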